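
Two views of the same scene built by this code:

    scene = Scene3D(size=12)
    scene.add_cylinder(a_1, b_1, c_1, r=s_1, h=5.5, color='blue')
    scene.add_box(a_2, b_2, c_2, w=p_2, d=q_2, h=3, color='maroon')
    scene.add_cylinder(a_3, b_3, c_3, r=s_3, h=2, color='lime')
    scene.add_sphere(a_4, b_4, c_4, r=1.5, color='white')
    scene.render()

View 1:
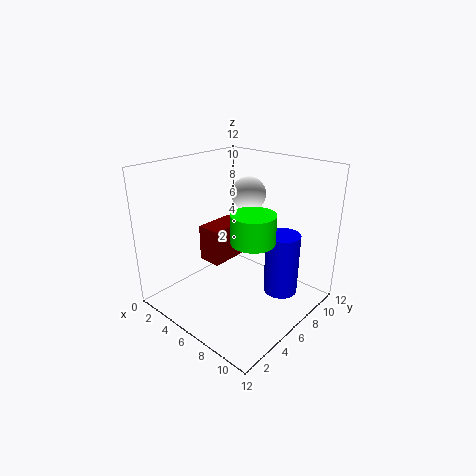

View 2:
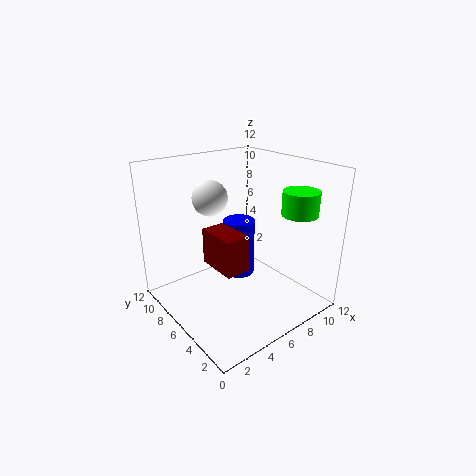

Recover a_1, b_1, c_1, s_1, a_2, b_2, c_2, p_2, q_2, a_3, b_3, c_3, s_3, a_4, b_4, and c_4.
a_1 = 8.5, b_1 = 9, c_1 = 0.5, s_1 = 1.5, a_2 = 3.5, b_2 = 4, c_2 = 4, p_2 = 2, q_2 = 3.5, a_3 = 10, b_3 = 3, c_3 = 8, s_3 = 1.5, a_4 = 5, b_4 = 8.5, c_4 = 9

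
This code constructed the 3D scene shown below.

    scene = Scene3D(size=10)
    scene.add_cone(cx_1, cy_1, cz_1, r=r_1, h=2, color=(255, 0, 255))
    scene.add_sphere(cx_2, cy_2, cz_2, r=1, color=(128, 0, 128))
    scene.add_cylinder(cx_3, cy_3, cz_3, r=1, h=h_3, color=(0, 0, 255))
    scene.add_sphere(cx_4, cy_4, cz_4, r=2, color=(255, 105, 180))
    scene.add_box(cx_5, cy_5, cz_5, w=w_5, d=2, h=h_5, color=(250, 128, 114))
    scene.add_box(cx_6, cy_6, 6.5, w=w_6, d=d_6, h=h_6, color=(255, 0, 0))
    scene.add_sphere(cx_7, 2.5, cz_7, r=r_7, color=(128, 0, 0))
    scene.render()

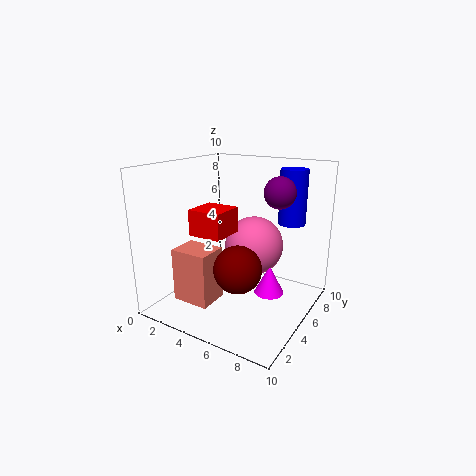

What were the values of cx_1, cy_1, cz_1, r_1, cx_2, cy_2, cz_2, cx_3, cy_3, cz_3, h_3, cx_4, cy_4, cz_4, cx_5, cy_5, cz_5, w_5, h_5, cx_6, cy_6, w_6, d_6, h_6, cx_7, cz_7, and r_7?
cx_1 = 7.5, cy_1 = 5, cz_1 = 1.5, r_1 = 1, cx_2 = 8, cy_2 = 5, cz_2 = 8.5, cx_3 = 7.5, cy_3 = 8.5, cz_3 = 5.5, h_3 = 4, cx_4 = 6, cy_4 = 5.5, cz_4 = 4.5, cx_5 = 2.5, cy_5 = 1, cz_5 = 1.5, w_5 = 2.5, h_5 = 3.5, cx_6 = 4.5, cy_6 = 0.5, w_6 = 2, d_6 = 2, h_6 = 1.5, cx_7 = 6.5, cz_7 = 4, r_7 = 1.5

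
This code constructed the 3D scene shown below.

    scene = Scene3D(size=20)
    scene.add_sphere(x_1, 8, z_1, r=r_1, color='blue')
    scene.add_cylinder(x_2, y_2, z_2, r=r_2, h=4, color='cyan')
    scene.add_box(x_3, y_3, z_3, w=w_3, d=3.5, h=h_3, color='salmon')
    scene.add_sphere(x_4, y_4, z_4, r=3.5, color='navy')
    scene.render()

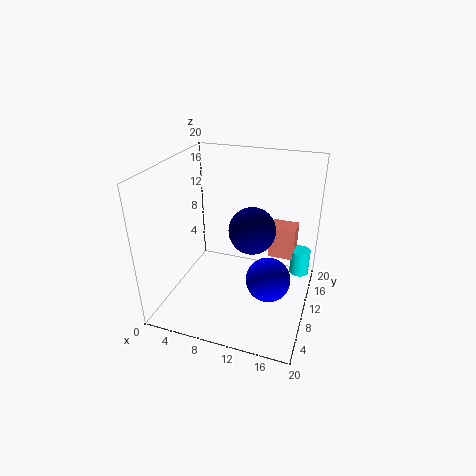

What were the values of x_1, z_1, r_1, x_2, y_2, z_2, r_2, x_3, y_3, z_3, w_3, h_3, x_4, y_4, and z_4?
x_1 = 15
z_1 = 5.5
r_1 = 3
x_2 = 18
y_2 = 17
z_2 = 1.5
r_2 = 1.5
x_3 = 13
y_3 = 16
z_3 = 4
w_3 = 4
h_3 = 5
x_4 = 11
y_4 = 13.5
z_4 = 9.5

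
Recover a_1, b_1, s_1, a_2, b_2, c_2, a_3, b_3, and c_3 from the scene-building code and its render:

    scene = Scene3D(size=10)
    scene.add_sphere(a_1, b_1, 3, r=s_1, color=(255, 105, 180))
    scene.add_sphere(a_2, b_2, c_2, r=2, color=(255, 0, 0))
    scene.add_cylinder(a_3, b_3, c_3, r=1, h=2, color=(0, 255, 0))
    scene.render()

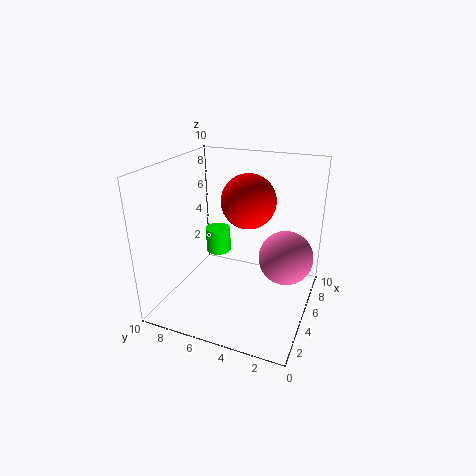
a_1 = 7, b_1 = 2, s_1 = 2, a_2 = 7, b_2 = 5, c_2 = 7, a_3 = 8, b_3 = 8, c_3 = 2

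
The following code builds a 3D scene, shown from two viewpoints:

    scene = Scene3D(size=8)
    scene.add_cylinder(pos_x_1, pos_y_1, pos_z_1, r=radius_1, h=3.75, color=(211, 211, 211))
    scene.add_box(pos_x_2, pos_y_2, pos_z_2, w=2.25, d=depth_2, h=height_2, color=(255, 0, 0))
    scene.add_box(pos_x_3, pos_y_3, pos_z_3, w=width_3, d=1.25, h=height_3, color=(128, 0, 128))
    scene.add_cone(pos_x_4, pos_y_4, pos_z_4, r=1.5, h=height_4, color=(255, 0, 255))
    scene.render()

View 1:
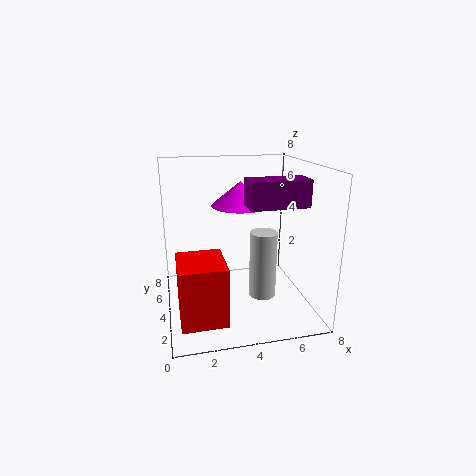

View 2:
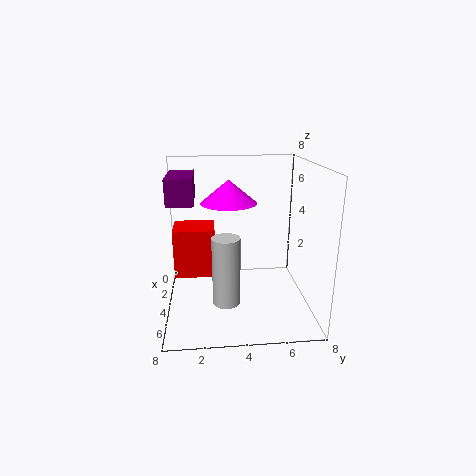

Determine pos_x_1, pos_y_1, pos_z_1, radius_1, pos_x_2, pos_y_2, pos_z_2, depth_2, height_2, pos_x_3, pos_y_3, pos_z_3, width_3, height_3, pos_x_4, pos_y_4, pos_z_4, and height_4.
pos_x_1 = 5.25
pos_y_1 = 3.25
pos_z_1 = 0.75
radius_1 = 0.75
pos_x_2 = 0.5
pos_y_2 = 0.25
pos_z_2 = 1
depth_2 = 2.5
height_2 = 3
pos_x_3 = 3.75
pos_y_3 = 0.5
pos_z_3 = 6.5
width_3 = 2.75
height_3 = 1.25
pos_x_4 = 4
pos_y_4 = 3.5
pos_z_4 = 6
height_4 = 1.25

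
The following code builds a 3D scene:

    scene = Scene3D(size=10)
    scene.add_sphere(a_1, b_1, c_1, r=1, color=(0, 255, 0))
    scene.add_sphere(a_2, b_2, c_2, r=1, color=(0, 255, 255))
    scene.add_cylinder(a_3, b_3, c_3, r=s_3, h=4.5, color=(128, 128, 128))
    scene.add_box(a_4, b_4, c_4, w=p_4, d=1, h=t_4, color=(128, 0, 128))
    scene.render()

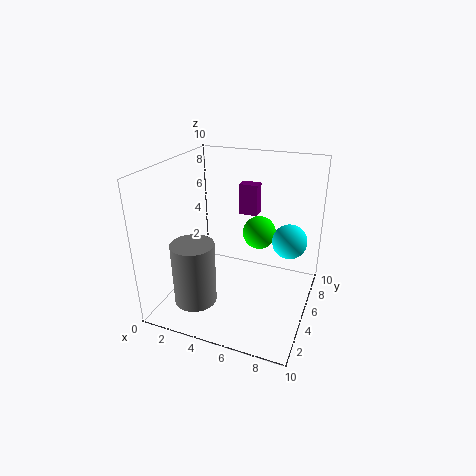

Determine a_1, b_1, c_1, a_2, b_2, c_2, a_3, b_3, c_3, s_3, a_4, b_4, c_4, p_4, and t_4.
a_1 = 7, b_1 = 3.5, c_1 = 6.5, a_2 = 9, b_2 = 3, c_2 = 6.5, a_3 = 2.5, b_3 = 3, c_3 = 0.5, s_3 = 1.5, a_4 = 3.5, b_4 = 9, c_4 = 5, p_4 = 1.5, t_4 = 2.5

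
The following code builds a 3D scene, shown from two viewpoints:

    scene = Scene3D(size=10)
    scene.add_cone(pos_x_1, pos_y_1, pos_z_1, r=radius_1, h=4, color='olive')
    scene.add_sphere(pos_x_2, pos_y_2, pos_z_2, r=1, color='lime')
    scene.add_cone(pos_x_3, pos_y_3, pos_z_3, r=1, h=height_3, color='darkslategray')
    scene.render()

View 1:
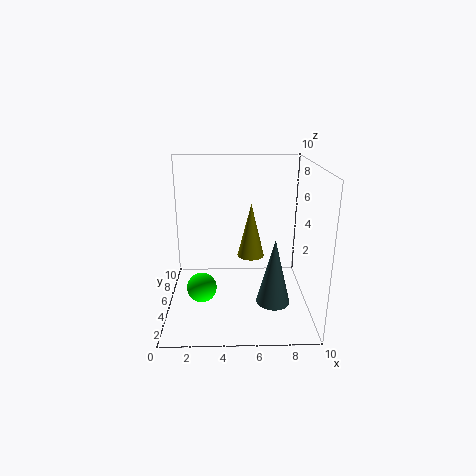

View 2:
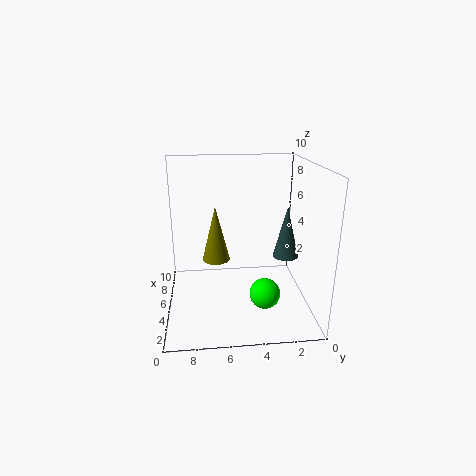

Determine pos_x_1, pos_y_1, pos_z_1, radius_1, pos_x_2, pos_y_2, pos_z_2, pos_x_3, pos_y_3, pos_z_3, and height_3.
pos_x_1 = 6, pos_y_1 = 6.5, pos_z_1 = 3, radius_1 = 1, pos_x_2 = 2.5, pos_y_2 = 3.5, pos_z_2 = 2, pos_x_3 = 7, pos_y_3 = 1, pos_z_3 = 2.5, height_3 = 4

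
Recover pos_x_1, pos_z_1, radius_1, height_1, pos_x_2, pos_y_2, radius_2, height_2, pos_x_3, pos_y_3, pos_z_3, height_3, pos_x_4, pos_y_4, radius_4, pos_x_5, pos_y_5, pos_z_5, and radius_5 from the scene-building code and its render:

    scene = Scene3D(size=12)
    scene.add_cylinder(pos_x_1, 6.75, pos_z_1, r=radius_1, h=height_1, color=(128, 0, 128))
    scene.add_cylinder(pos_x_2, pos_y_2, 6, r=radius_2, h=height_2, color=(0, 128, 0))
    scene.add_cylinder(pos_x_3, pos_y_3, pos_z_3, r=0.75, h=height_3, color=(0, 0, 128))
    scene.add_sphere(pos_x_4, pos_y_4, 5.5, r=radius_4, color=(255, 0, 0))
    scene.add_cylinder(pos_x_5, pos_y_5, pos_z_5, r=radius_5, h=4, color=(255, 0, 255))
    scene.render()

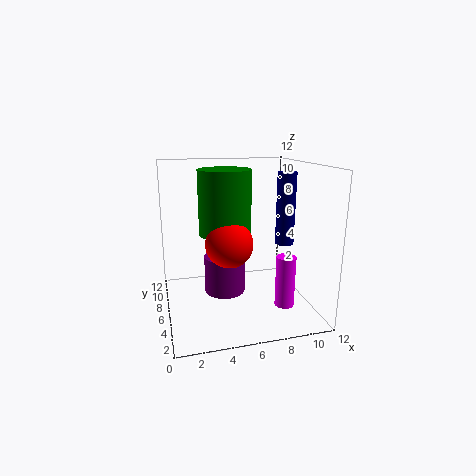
pos_x_1 = 5, pos_z_1 = 1, radius_1 = 1.75, height_1 = 3.25, pos_x_2 = 5.25, pos_y_2 = 7.5, radius_2 = 2.25, height_2 = 5.5, pos_x_3 = 9.5, pos_y_3 = 4.5, pos_z_3 = 5.75, height_3 = 5.75, pos_x_4 = 5.25, pos_y_4 = 6, radius_4 = 2, pos_x_5 = 8.75, pos_y_5 = 2.25, pos_z_5 = 1.5, radius_5 = 0.75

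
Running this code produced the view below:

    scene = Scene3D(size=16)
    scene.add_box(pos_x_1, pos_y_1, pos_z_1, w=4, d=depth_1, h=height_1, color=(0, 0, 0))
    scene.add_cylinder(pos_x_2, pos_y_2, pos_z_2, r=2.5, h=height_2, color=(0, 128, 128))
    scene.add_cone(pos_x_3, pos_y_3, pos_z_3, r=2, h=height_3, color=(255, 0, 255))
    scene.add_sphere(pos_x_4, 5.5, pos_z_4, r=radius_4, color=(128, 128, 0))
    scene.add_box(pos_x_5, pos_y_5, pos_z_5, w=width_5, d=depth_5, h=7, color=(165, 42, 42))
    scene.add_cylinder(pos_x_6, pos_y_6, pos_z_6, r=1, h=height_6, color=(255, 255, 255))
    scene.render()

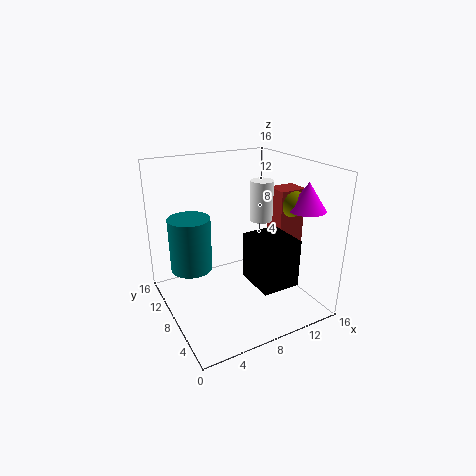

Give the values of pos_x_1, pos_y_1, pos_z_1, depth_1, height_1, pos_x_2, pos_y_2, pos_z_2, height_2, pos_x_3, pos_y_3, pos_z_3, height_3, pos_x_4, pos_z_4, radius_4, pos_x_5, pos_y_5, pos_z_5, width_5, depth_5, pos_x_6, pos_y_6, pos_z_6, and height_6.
pos_x_1 = 7.5, pos_y_1 = 1.5, pos_z_1 = 4.5, depth_1 = 4.5, height_1 = 5, pos_x_2 = 4, pos_y_2 = 12.5, pos_z_2 = 3, height_2 = 6.5, pos_x_3 = 14, pos_y_3 = 4, pos_z_3 = 11.5, height_3 = 3, pos_x_4 = 13, pos_z_4 = 12, radius_4 = 1.5, pos_x_5 = 11.5, pos_y_5 = 5, pos_z_5 = 6.5, width_5 = 3, depth_5 = 2.5, pos_x_6 = 7, pos_y_6 = 2, pos_z_6 = 12.5, height_6 = 3.5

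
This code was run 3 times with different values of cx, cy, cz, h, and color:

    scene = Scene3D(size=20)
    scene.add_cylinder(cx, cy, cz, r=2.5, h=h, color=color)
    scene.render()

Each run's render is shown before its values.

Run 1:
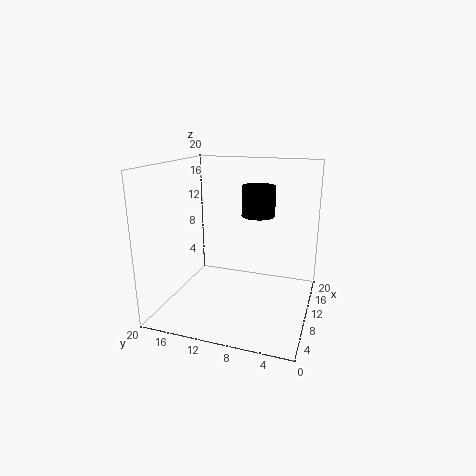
cx = 15
cy = 8.5
cz = 12
h = 4.5
color = 'black'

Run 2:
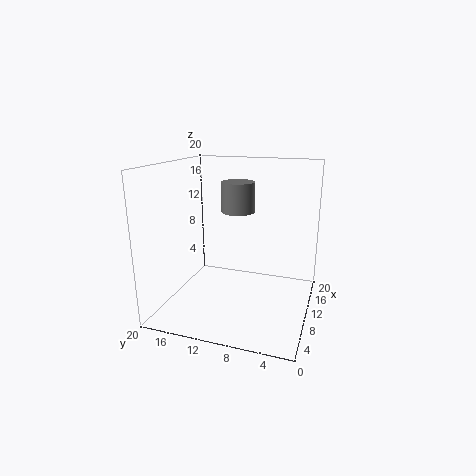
cx = 14.5
cy = 11.5
cz = 12.5
h = 4.5
color = 'gray'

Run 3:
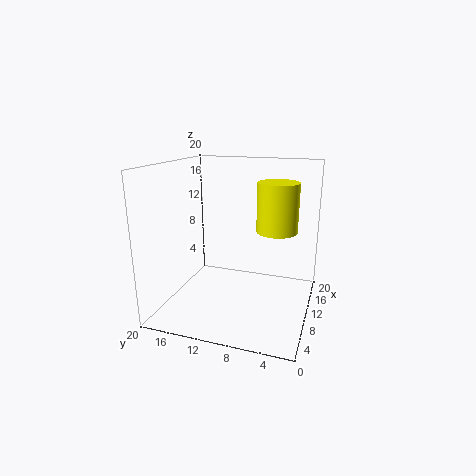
cx = 7
cy = 4
cz = 12.5
h = 6
color = 'yellow'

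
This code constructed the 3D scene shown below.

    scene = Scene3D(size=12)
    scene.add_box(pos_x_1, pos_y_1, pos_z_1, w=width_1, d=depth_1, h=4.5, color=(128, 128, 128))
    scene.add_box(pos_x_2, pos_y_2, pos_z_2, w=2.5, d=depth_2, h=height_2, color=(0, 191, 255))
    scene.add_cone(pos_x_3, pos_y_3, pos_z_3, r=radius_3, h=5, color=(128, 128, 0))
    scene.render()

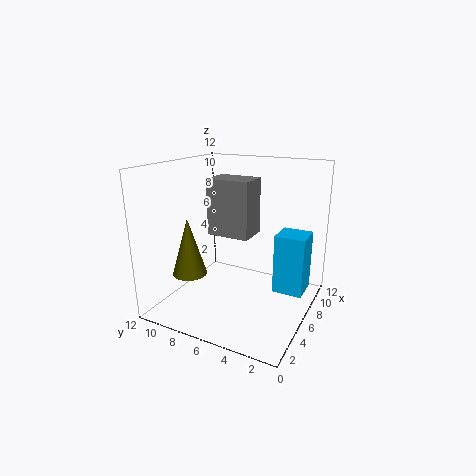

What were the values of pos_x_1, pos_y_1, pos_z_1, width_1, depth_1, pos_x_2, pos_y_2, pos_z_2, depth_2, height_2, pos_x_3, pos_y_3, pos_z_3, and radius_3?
pos_x_1 = 4.5
pos_y_1 = 4.5
pos_z_1 = 6.5
width_1 = 2.5
depth_1 = 3.5
pos_x_2 = 6.5
pos_y_2 = 0.5
pos_z_2 = 1.5
depth_2 = 2.5
height_2 = 5
pos_x_3 = 4.5
pos_y_3 = 10
pos_z_3 = 2.5
radius_3 = 1.5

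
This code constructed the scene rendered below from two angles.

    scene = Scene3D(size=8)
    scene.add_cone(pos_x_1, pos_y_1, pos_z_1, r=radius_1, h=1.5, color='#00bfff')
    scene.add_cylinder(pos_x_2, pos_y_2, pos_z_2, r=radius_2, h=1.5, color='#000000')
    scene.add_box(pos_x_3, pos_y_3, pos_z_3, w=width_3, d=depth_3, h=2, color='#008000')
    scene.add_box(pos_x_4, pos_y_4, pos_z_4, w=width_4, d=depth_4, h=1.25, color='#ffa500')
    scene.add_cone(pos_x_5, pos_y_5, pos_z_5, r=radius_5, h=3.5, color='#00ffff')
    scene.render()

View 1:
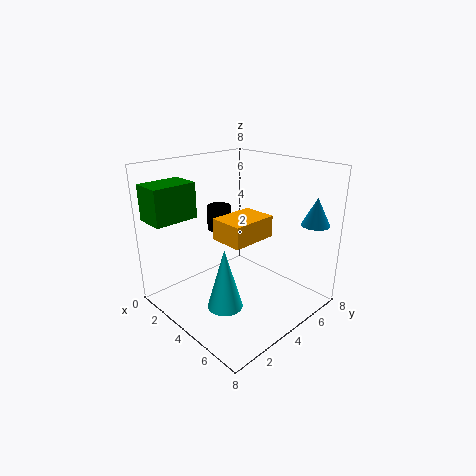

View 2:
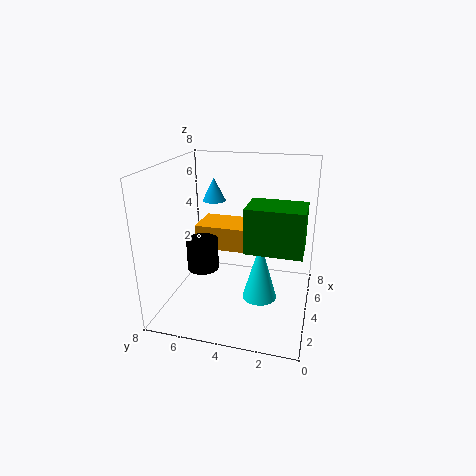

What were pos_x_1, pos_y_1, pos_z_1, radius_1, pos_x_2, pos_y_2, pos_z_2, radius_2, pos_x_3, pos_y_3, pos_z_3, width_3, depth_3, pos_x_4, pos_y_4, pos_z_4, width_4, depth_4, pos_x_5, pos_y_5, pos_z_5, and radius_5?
pos_x_1 = 7.25
pos_y_1 = 6.5
pos_z_1 = 5
radius_1 = 0.75
pos_x_2 = 1.25
pos_y_2 = 5
pos_z_2 = 3.5
radius_2 = 0.75
pos_x_3 = 0.25
pos_y_3 = 0.25
pos_z_3 = 5
width_3 = 1.75
depth_3 = 2.5
pos_x_4 = 2.75
pos_y_4 = 3.25
pos_z_4 = 3.75
width_4 = 2
depth_4 = 2.75
pos_x_5 = 4.25
pos_y_5 = 2.75
pos_z_5 = 0.25
radius_5 = 1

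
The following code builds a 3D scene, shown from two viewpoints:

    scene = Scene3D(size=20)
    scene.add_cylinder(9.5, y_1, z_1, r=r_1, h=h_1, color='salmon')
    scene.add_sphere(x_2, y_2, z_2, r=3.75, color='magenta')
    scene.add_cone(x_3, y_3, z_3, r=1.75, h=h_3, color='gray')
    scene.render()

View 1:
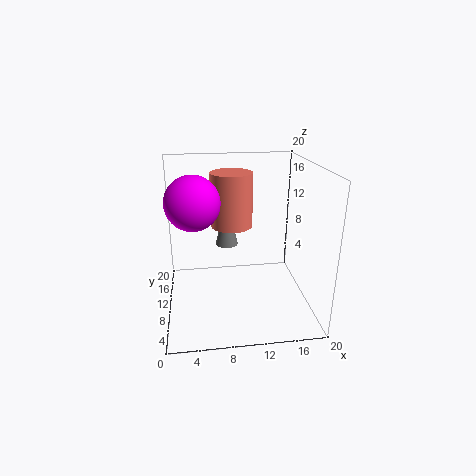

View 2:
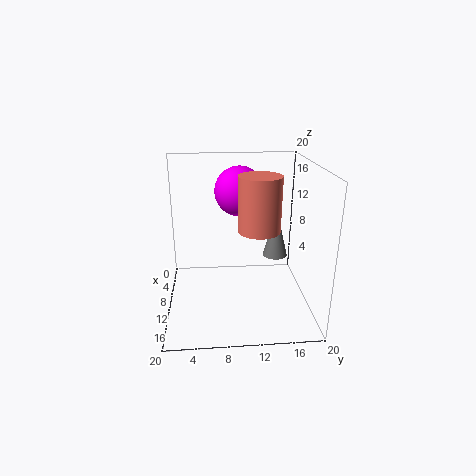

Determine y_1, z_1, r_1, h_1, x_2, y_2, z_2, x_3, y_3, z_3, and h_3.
y_1 = 13; z_1 = 10.75; r_1 = 3; h_1 = 7.75; x_2 = 4; y_2 = 10.75; z_2 = 15; x_3 = 9; y_3 = 15.5; z_3 = 6.75; h_3 = 7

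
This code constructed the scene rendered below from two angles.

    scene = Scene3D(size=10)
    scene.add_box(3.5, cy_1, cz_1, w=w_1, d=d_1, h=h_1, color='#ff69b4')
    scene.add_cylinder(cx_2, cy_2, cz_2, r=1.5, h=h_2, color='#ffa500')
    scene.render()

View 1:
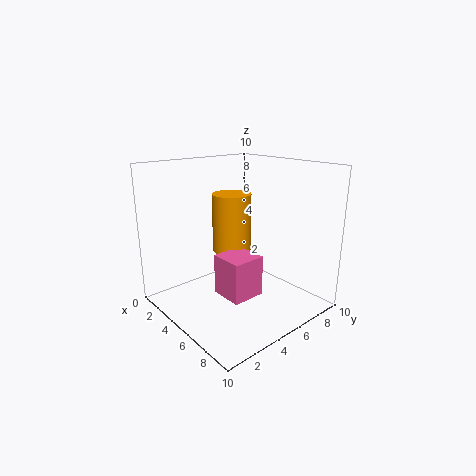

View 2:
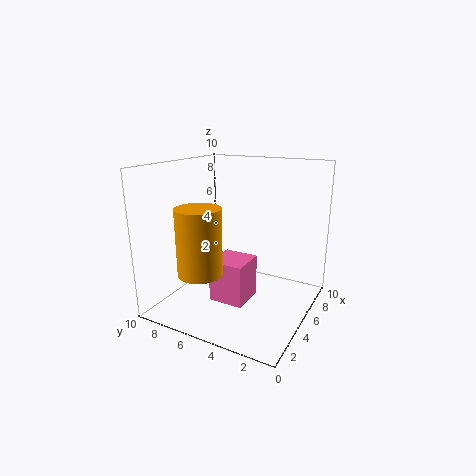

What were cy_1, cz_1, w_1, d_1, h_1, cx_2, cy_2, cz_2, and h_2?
cy_1 = 4
cz_1 = 0.5
w_1 = 2.5
d_1 = 2.5
h_1 = 3
cx_2 = 2.5
cy_2 = 6.5
cz_2 = 3
h_2 = 4.5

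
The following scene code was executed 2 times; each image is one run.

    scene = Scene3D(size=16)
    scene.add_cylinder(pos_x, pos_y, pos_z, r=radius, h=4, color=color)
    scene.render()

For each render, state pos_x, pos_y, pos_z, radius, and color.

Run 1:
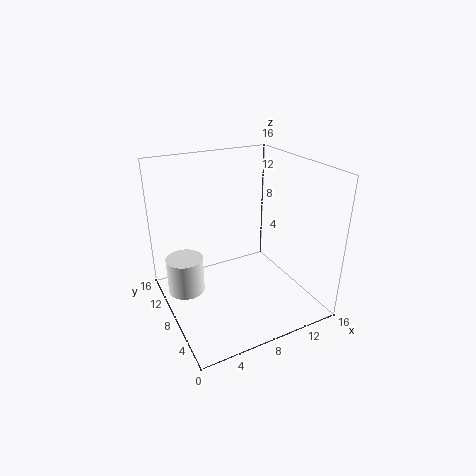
pos_x = 2; pos_y = 9; pos_z = 2.5; radius = 2; color = 'white'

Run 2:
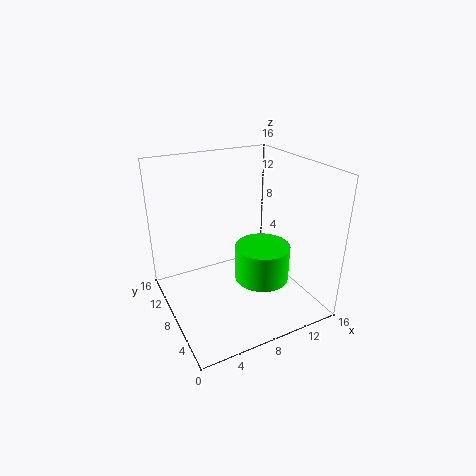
pos_x = 10; pos_y = 6; pos_z = 3.5; radius = 3; color = 'lime'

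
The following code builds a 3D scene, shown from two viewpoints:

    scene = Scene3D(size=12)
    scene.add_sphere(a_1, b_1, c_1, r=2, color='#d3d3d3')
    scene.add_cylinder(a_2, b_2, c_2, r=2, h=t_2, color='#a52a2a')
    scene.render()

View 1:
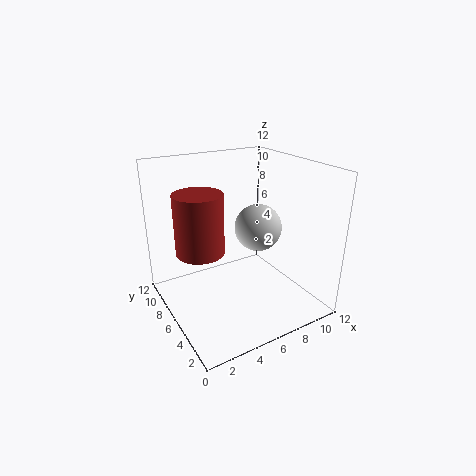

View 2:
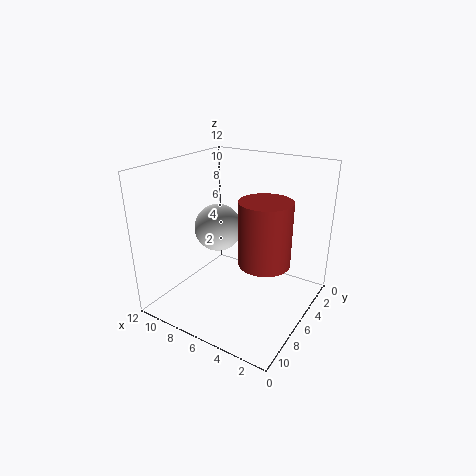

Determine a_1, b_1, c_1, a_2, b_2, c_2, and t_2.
a_1 = 8, b_1 = 6, c_1 = 6.5, a_2 = 3, b_2 = 7, c_2 = 5, t_2 = 5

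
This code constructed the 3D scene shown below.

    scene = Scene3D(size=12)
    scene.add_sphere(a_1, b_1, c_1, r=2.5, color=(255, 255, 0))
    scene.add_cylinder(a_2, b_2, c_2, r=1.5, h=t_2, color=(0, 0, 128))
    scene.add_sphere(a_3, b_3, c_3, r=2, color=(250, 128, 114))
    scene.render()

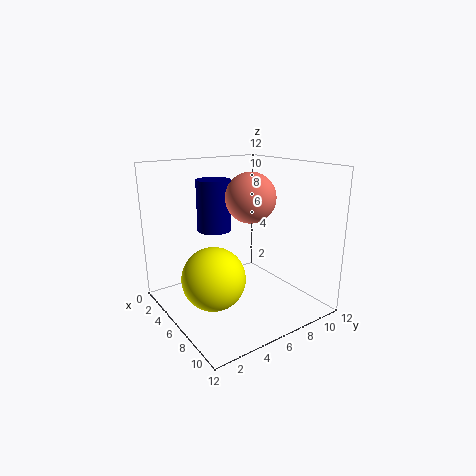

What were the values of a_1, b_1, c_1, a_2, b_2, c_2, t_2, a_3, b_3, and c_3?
a_1 = 7
b_1 = 3
c_1 = 3.5
a_2 = 3
b_2 = 5.5
c_2 = 6
t_2 = 4.5
a_3 = 7
b_3 = 6.5
c_3 = 9.5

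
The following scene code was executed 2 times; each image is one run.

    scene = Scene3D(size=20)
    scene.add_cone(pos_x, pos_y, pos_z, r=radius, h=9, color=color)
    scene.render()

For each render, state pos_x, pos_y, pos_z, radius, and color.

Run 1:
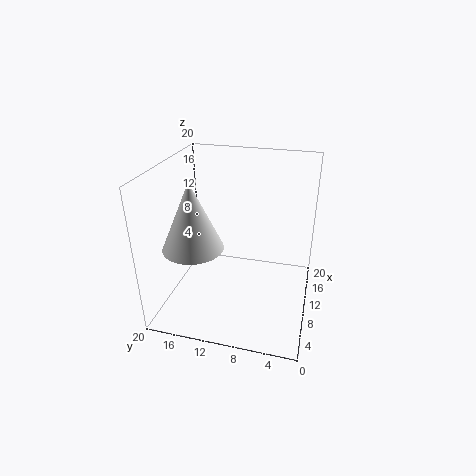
pos_x = 6
pos_y = 15
pos_z = 10
radius = 4
color = 'lightgray'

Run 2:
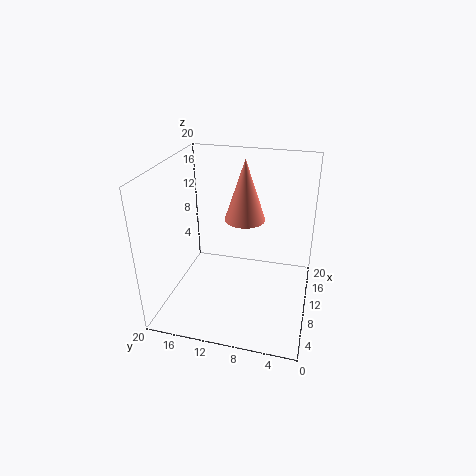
pos_x = 14
pos_y = 10
pos_z = 11
radius = 3
color = 'salmon'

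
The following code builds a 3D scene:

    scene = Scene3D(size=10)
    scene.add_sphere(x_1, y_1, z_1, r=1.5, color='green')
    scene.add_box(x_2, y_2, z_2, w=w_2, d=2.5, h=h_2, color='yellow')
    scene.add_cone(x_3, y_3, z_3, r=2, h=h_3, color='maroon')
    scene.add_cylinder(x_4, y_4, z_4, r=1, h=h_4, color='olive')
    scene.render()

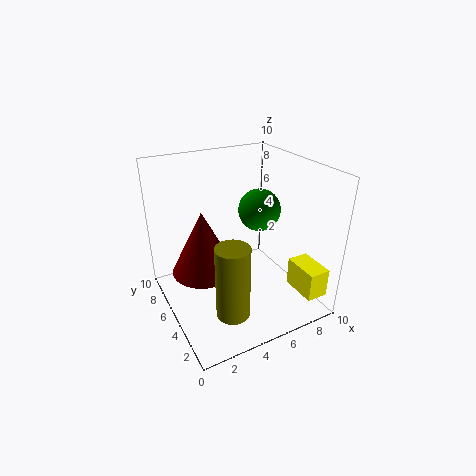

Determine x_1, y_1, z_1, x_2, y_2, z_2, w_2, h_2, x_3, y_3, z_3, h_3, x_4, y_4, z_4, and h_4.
x_1 = 7; y_1 = 5.5; z_1 = 6.5; x_2 = 8; y_2 = 0.5; z_2 = 1.5; w_2 = 1.5; h_2 = 2; x_3 = 2; y_3 = 4; z_3 = 4; h_3 = 4; x_4 = 2.5; y_4 = 1; z_4 = 2.5; h_4 = 4.5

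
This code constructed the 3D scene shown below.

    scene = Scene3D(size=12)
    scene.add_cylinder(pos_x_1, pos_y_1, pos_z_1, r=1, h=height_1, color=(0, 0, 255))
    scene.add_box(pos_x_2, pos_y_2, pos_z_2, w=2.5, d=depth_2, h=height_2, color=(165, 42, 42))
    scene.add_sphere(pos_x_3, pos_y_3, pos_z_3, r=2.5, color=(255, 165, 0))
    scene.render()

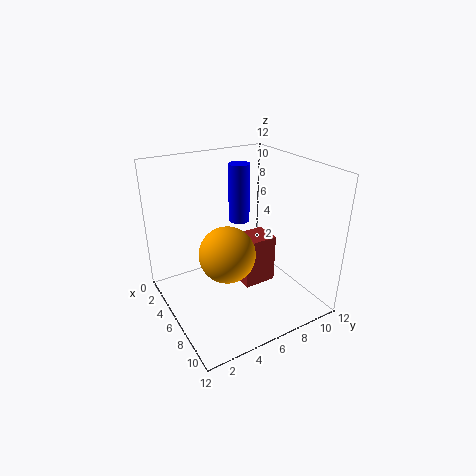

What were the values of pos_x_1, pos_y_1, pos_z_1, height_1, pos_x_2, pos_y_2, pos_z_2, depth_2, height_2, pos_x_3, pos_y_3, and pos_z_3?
pos_x_1 = 2, pos_y_1 = 8.5, pos_z_1 = 5.5, height_1 = 5.5, pos_x_2 = 3.5, pos_y_2 = 7, pos_z_2 = 0.5, depth_2 = 3, height_2 = 4.5, pos_x_3 = 5, pos_y_3 = 5.5, pos_z_3 = 4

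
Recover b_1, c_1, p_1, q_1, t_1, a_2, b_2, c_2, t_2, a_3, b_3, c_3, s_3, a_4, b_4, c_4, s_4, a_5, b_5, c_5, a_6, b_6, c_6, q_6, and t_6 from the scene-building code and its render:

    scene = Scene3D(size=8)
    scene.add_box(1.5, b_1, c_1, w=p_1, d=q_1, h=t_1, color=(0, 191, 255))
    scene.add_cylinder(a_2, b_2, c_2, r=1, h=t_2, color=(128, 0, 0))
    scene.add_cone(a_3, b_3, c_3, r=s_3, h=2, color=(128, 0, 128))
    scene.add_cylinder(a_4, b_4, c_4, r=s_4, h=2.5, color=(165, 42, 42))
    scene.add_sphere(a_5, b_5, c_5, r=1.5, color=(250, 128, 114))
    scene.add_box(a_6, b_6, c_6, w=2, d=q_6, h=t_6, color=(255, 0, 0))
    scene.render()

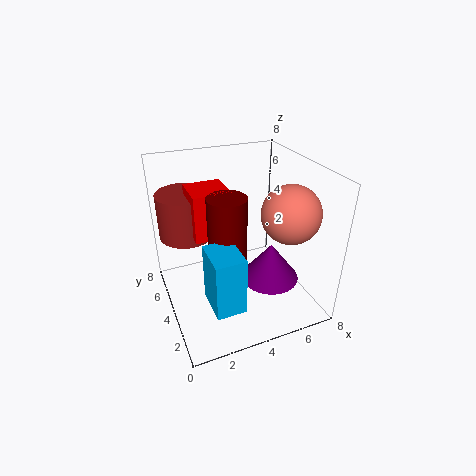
b_1 = 0.5; c_1 = 2; p_1 = 1.5; q_1 = 2; t_1 = 3; a_2 = 3; b_2 = 3; c_2 = 3.5; t_2 = 3.5; a_3 = 5; b_3 = 2; c_3 = 2.5; s_3 = 1.5; a_4 = 1.5; b_4 = 5.5; c_4 = 4; s_4 = 1.5; a_5 = 6; b_5 = 2; c_5 = 6; a_6 = 1.5; b_6 = 3.5; c_6 = 4.5; q_6 = 2; t_6 = 2.5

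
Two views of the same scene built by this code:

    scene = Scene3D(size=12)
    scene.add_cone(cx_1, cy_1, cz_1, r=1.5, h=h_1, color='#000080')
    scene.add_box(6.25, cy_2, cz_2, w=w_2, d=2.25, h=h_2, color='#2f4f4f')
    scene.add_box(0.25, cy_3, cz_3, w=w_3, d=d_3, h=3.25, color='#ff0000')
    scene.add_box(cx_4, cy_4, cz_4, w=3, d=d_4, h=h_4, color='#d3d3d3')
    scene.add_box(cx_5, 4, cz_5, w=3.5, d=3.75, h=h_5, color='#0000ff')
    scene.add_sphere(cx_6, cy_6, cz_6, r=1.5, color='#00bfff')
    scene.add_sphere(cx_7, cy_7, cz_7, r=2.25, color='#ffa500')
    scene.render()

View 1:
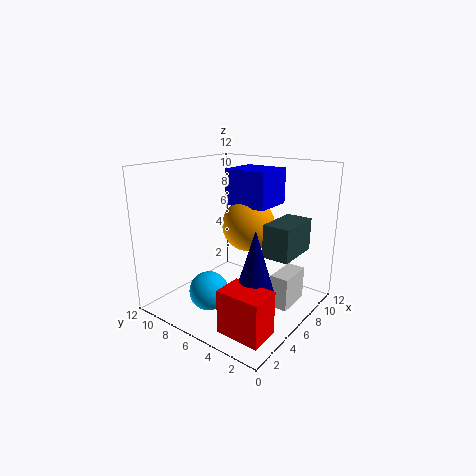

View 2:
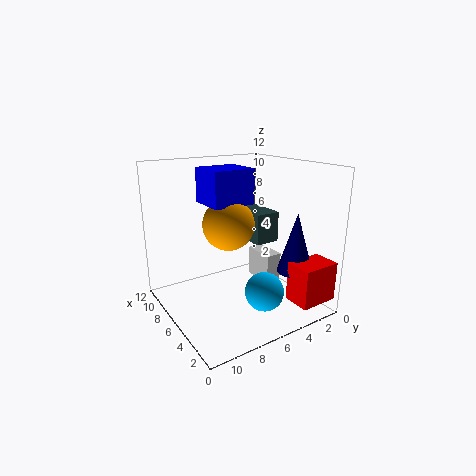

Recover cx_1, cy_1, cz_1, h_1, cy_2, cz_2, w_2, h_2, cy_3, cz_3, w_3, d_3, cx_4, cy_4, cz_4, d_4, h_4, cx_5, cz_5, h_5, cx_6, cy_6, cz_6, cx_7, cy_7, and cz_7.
cx_1 = 3
cy_1 = 2.25
cz_1 = 3.25
h_1 = 5
cy_2 = 1.5
cz_2 = 4.75
w_2 = 4
h_2 = 2.75
cy_3 = 0.25
cz_3 = 1.25
w_3 = 2.25
d_3 = 3.25
cx_4 = 6
cy_4 = 1.25
cz_4 = 0.75
d_4 = 1.5
h_4 = 2.75
cx_5 = 6.5
cz_5 = 8.5
h_5 = 3
cx_6 = 2.25
cy_6 = 6
cz_6 = 2.75
cx_7 = 7.5
cy_7 = 6
cz_7 = 6.75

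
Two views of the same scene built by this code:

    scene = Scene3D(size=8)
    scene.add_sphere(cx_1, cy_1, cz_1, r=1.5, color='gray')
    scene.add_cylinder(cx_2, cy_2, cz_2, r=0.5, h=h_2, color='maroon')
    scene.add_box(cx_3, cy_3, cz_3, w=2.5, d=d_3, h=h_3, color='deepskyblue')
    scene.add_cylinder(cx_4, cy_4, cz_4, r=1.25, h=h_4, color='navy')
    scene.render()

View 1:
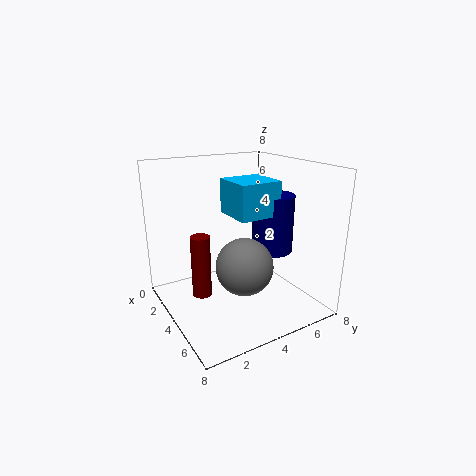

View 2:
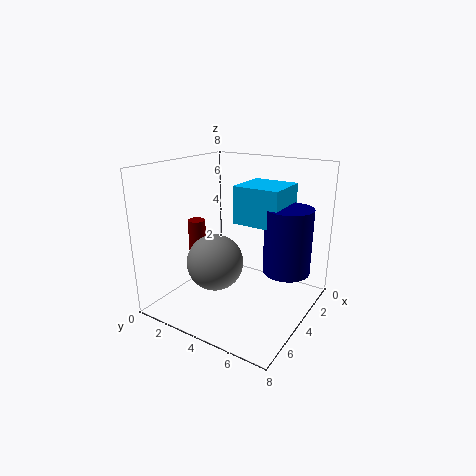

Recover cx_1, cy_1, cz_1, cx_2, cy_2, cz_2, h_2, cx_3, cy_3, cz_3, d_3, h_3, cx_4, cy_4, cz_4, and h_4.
cx_1 = 5.5
cy_1 = 3.5
cz_1 = 3
cx_2 = 4.5
cy_2 = 1.5
cz_2 = 1.5
h_2 = 3.25
cx_3 = 2
cy_3 = 4
cz_3 = 5
d_3 = 2.5
h_3 = 2
cx_4 = 3.5
cy_4 = 6.75
cz_4 = 2.5
h_4 = 3.5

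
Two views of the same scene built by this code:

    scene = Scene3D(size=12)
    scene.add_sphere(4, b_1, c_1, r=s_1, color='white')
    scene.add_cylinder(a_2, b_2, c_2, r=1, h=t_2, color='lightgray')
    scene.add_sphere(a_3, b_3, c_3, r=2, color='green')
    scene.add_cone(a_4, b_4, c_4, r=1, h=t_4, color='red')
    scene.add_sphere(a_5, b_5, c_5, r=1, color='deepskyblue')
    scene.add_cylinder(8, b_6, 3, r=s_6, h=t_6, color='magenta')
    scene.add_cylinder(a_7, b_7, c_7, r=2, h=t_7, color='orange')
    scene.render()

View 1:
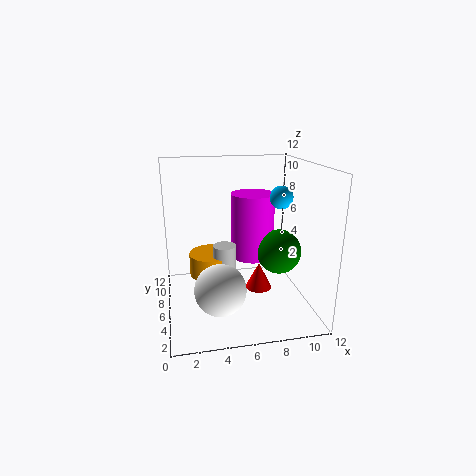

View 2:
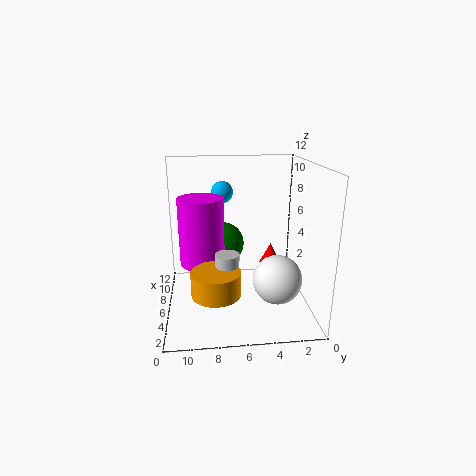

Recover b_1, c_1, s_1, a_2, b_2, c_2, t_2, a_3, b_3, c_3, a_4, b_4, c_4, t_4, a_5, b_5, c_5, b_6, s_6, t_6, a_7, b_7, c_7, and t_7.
b_1 = 3; c_1 = 3; s_1 = 2; a_2 = 5; b_2 = 7; c_2 = 1; t_2 = 4; a_3 = 10; b_3 = 7; c_3 = 4; a_4 = 7; b_4 = 3; c_4 = 3; t_4 = 2; a_5 = 10; b_5 = 7; c_5 = 9; b_6 = 9; s_6 = 2; t_6 = 6; a_7 = 4; b_7 = 8; c_7 = 2; t_7 = 2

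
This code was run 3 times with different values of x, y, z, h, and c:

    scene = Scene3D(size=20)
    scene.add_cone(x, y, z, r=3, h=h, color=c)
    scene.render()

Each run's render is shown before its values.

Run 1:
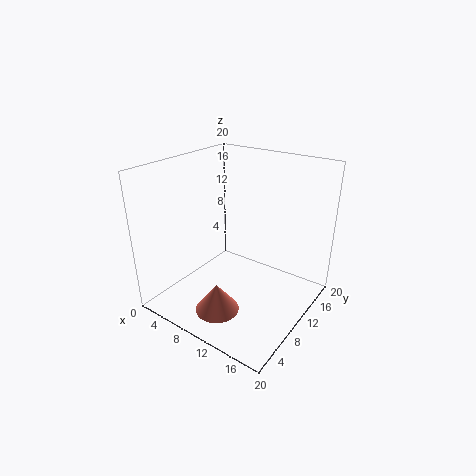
x = 10; y = 5; z = 1; h = 4; c = 'salmon'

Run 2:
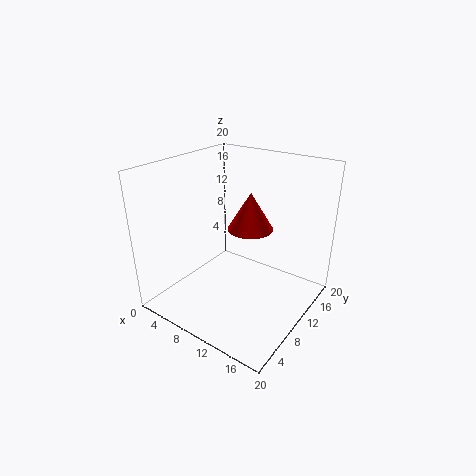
x = 12; y = 10; z = 12; h = 5; c = 'red'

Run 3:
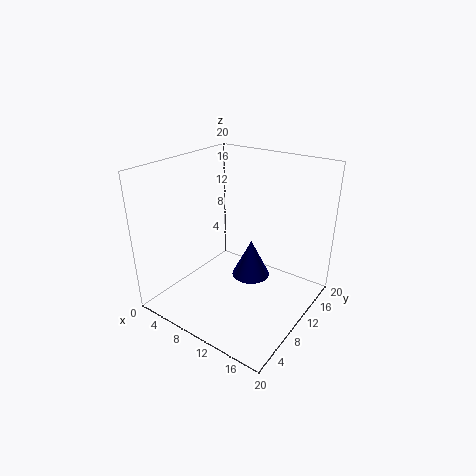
x = 9; y = 15; z = 1; h = 6; c = 'navy'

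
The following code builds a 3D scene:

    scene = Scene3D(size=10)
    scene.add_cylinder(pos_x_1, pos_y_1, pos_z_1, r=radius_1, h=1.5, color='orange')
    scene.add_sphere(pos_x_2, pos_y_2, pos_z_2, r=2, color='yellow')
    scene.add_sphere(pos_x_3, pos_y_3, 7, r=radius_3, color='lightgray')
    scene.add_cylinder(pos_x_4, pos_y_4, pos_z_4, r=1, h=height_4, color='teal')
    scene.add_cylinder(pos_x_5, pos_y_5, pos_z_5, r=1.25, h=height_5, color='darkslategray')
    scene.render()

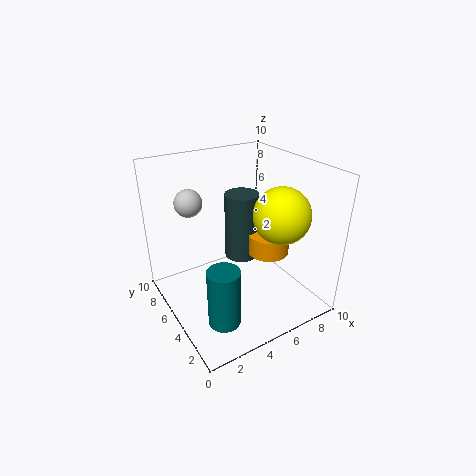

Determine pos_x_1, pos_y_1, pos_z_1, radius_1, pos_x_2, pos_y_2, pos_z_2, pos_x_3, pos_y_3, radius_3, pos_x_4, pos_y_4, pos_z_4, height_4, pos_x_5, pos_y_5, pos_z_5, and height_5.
pos_x_1 = 7.5; pos_y_1 = 4.75; pos_z_1 = 3.25; radius_1 = 1.5; pos_x_2 = 7.75; pos_y_2 = 3.75; pos_z_2 = 6.5; pos_x_3 = 2.75; pos_y_3 = 8; radius_3 = 1; pos_x_4 = 2; pos_y_4 = 1.75; pos_z_4 = 1.5; height_4 = 3.75; pos_x_5 = 6.25; pos_y_5 = 6.5; pos_z_5 = 2.5; height_5 = 5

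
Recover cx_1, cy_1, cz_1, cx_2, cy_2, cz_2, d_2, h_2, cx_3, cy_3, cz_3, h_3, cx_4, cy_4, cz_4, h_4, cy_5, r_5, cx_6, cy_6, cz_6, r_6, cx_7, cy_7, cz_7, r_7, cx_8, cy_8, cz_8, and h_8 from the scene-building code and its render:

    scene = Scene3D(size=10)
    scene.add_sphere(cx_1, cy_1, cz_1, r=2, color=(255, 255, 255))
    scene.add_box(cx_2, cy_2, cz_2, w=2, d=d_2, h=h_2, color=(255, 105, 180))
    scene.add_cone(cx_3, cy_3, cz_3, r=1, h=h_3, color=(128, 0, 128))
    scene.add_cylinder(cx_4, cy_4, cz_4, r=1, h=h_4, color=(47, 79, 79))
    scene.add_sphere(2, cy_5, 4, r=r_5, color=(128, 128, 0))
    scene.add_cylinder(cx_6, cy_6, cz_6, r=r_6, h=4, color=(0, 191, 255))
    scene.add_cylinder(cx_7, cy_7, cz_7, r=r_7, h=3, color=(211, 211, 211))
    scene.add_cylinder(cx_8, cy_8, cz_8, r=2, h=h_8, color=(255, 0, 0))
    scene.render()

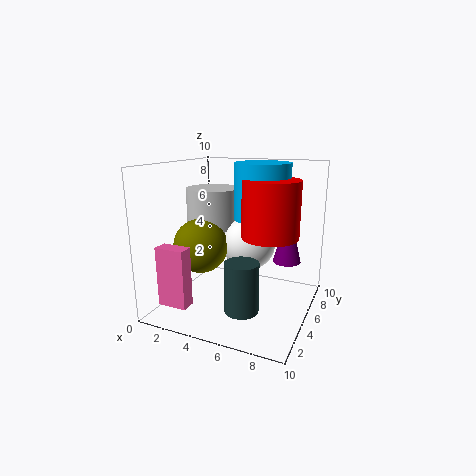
cx_1 = 5; cy_1 = 7; cz_1 = 4; cx_2 = 1; cy_2 = 1; cz_2 = 1; d_2 = 1; h_2 = 4; cx_3 = 8; cy_3 = 7; cz_3 = 3; h_3 = 4; cx_4 = 7; cy_4 = 1; cz_4 = 2; h_4 = 3; cy_5 = 5; r_5 = 2; cx_6 = 6; cy_6 = 7; cz_6 = 6; r_6 = 2; cx_7 = 2; cy_7 = 7; cz_7 = 5; r_7 = 2; cx_8 = 7; cy_8 = 6; cz_8 = 5; h_8 = 4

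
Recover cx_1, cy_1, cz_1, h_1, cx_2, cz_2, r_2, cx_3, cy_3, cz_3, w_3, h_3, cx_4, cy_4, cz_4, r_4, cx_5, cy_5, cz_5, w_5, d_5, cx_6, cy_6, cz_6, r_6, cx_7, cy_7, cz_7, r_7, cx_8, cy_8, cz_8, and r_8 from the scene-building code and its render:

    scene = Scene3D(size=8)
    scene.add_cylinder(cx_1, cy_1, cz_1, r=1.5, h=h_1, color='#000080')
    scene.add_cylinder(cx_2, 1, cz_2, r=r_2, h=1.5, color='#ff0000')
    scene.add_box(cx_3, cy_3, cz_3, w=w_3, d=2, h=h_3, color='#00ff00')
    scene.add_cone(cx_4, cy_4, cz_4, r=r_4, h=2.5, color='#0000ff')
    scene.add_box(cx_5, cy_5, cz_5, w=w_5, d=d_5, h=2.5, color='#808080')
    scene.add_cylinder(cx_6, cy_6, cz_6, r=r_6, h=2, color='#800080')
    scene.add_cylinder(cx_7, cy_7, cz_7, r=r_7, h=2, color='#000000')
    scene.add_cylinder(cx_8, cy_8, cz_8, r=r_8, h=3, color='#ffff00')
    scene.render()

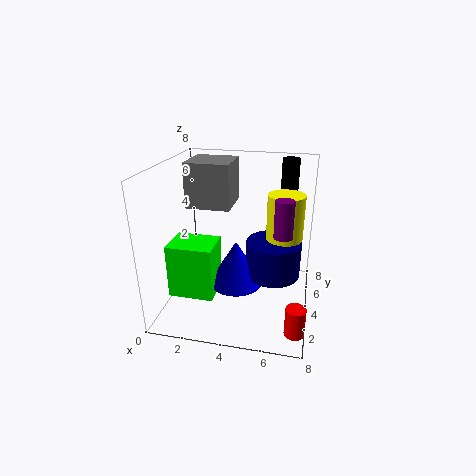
cx_1 = 6, cy_1 = 4, cz_1 = 2, h_1 = 2, cx_2 = 7.5, cz_2 = 0.5, r_2 = 0.5, cx_3 = 0.5, cy_3 = 2, cz_3 = 1, w_3 = 2.5, h_3 = 3, cx_4 = 4, cy_4 = 3.5, cz_4 = 1.5, r_4 = 1.5, cx_5 = 1, cy_5 = 4, cz_5 = 5.5, w_5 = 2.5, d_5 = 2.5, cx_6 = 6.5, cy_6 = 3.5, cz_6 = 4.5, r_6 = 0.5, cx_7 = 6.5, cy_7 = 6.5, cz_7 = 6, r_7 = 0.5, cx_8 = 6.5, cy_8 = 4.5, cz_8 = 3.5, r_8 = 1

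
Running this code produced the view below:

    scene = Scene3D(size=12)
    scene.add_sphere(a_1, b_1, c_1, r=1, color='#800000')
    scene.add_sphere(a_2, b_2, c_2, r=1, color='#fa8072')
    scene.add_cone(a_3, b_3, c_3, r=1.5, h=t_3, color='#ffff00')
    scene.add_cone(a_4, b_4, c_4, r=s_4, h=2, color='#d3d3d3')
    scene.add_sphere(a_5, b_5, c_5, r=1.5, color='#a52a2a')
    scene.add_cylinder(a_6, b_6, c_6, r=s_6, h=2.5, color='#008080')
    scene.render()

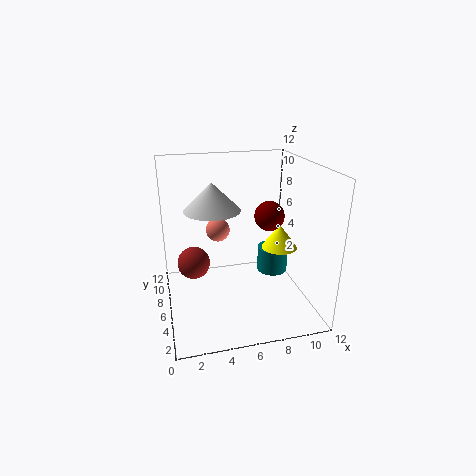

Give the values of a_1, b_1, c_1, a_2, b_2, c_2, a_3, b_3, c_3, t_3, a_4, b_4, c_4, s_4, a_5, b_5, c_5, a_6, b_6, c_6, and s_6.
a_1 = 7, b_1 = 1.5, c_1 = 9.5, a_2 = 4.5, b_2 = 7, c_2 = 6.5, a_3 = 9.5, b_3 = 5.5, c_3 = 5, t_3 = 2, a_4 = 3.5, b_4 = 3.5, c_4 = 9.5, s_4 = 2, a_5 = 2.5, b_5 = 9, c_5 = 2.5, a_6 = 10.5, b_6 = 9.5, c_6 = 0.5, s_6 = 1.5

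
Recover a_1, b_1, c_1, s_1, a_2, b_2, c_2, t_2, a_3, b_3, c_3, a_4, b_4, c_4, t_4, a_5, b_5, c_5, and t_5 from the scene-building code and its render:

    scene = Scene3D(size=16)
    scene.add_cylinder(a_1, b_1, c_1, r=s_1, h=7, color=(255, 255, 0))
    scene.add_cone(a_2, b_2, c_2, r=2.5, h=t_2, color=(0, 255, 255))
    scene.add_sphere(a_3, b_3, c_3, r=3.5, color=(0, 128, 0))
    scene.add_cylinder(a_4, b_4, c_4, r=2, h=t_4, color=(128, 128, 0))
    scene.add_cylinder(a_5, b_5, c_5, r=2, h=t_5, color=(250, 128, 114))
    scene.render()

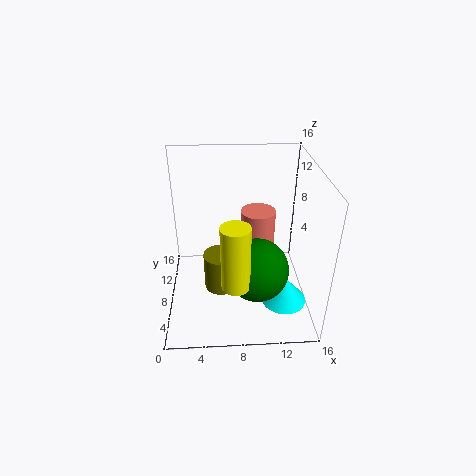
a_1 = 7.5, b_1 = 3.5, c_1 = 5, s_1 = 1.5, a_2 = 13, b_2 = 5, c_2 = 1.5, t_2 = 3, a_3 = 10, b_3 = 6, c_3 = 5, a_4 = 6, b_4 = 8.5, c_4 = 1, t_4 = 4.5, a_5 = 10.5, b_5 = 10.5, c_5 = 5, t_5 = 5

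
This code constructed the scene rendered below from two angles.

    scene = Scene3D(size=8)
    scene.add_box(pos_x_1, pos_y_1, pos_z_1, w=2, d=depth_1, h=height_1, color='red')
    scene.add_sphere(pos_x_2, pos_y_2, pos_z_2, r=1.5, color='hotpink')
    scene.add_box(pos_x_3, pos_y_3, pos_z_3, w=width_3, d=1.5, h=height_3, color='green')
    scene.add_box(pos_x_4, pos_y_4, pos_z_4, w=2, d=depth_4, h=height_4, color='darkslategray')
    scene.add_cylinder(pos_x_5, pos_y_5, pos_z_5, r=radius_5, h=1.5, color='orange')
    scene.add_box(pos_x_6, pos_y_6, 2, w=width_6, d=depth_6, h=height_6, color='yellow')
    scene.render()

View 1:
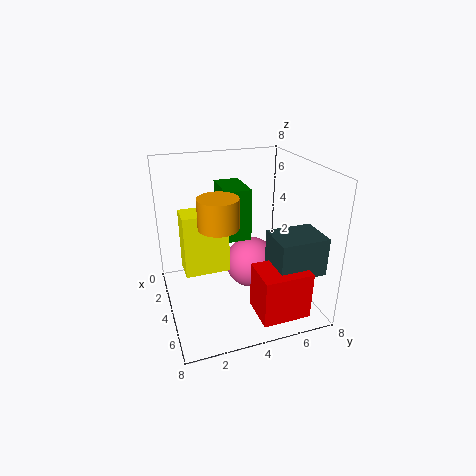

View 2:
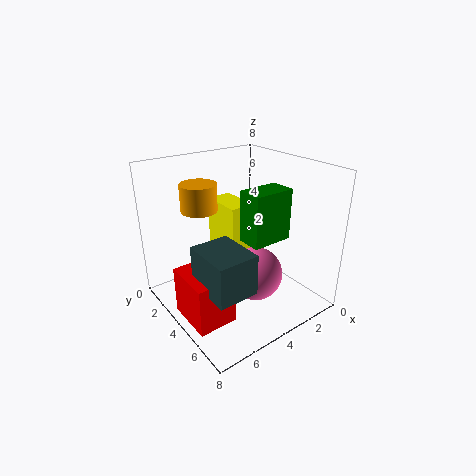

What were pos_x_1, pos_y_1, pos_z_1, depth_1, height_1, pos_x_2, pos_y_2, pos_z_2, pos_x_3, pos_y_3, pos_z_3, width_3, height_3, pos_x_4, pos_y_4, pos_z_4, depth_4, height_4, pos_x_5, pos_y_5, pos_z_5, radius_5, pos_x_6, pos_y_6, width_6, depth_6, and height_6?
pos_x_1 = 6, pos_y_1 = 4, pos_z_1 = 1, depth_1 = 2.5, height_1 = 2.5, pos_x_2 = 3.5, pos_y_2 = 5, pos_z_2 = 2, pos_x_3 = 1, pos_y_3 = 3.5, pos_z_3 = 3.5, width_3 = 2.5, height_3 = 3, pos_x_4 = 5.5, pos_y_4 = 5, pos_z_4 = 3, depth_4 = 2.5, height_4 = 2, pos_x_5 = 5.5, pos_y_5 = 2.5, pos_z_5 = 5.5, radius_5 = 1, pos_x_6 = 2.5, pos_y_6 = 1, width_6 = 1.5, depth_6 = 2.5, height_6 = 3.5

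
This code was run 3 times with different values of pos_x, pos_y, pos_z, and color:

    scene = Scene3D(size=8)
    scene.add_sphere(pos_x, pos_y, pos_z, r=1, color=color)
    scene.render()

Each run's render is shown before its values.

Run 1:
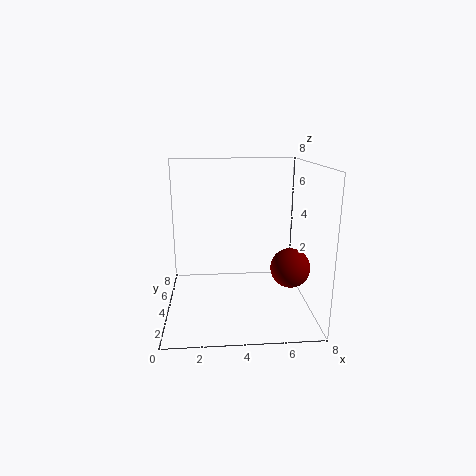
pos_x = 6.5
pos_y = 2
pos_z = 3
color = 'maroon'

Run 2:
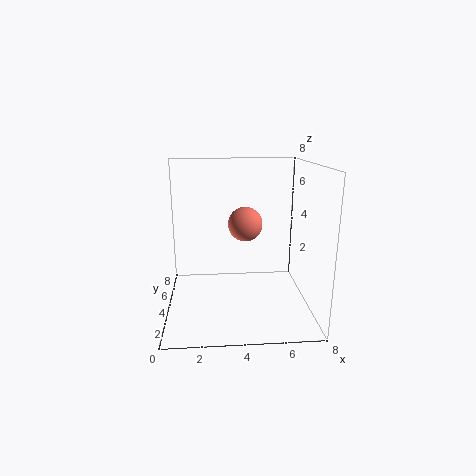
pos_x = 4.5
pos_y = 5
pos_z = 4.5
color = 'salmon'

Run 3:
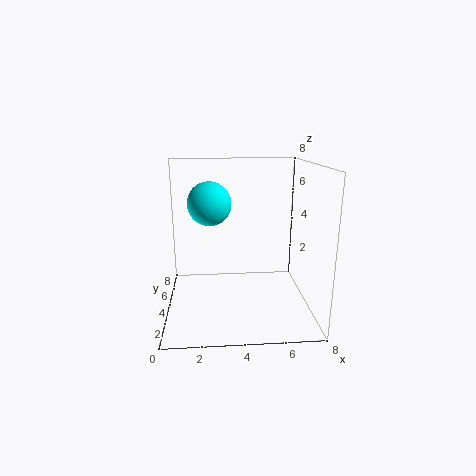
pos_x = 2.5
pos_y = 1.5
pos_z = 6.5
color = 'cyan'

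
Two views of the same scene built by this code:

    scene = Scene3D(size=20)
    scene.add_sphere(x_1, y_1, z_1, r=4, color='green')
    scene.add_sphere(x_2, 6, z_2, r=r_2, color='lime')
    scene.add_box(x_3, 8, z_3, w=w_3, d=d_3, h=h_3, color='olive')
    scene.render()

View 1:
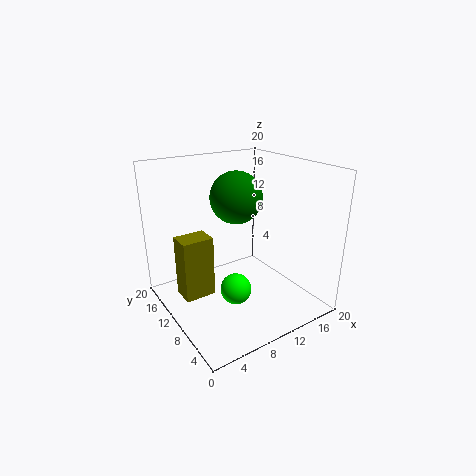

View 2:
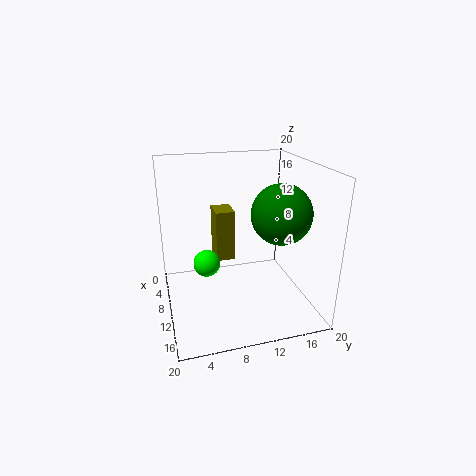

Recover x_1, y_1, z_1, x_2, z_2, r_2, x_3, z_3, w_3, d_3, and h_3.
x_1 = 13, y_1 = 15, z_1 = 14, x_2 = 7, z_2 = 5, r_2 = 2, x_3 = 1, z_3 = 4, w_3 = 4, d_3 = 3, h_3 = 8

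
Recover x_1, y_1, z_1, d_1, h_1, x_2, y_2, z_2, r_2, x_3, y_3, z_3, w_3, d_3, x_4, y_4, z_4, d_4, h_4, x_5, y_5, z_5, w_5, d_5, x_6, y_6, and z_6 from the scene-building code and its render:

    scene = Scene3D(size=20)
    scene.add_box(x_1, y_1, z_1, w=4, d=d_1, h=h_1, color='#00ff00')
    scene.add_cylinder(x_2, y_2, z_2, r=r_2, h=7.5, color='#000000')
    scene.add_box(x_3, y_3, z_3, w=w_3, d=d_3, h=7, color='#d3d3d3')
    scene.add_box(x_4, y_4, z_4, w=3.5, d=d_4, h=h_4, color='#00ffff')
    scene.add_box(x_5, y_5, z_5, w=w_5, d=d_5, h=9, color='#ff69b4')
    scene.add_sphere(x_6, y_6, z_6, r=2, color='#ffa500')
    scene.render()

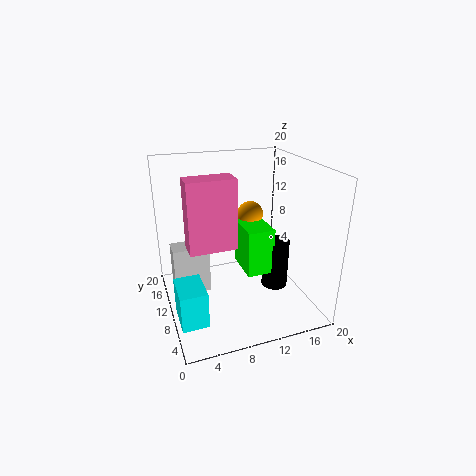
x_1 = 11.5, y_1 = 9.5, z_1 = 3.5, d_1 = 6, h_1 = 7, x_2 = 16.5, y_2 = 11, z_2 = 0.5, r_2 = 2, x_3 = 1, y_3 = 10.5, z_3 = 2, w_3 = 5, d_3 = 3, x_4 = 0.5, y_4 = 4, z_4 = 1, d_4 = 5, h_4 = 5, x_5 = 2.5, y_5 = 6, z_5 = 10.5, w_5 = 6, d_5 = 3, x_6 = 14, y_6 = 15.5, z_6 = 11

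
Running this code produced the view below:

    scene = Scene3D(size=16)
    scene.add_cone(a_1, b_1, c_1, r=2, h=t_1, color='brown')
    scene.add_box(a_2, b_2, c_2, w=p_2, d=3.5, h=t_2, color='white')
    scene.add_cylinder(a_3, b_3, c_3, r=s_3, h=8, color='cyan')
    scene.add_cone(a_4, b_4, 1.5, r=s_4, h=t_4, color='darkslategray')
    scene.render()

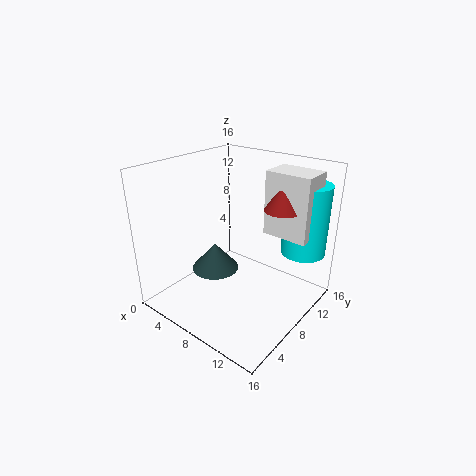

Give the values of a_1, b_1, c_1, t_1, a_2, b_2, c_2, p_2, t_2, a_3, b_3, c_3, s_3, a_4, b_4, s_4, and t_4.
a_1 = 12; b_1 = 10.5; c_1 = 11.5; t_1 = 3; a_2 = 10; b_2 = 10; c_2 = 8.5; p_2 = 5; t_2 = 7; a_3 = 13.5; b_3 = 13; c_3 = 6; s_3 = 2.5; a_4 = 3; b_4 = 9.5; s_4 = 3; t_4 = 3.5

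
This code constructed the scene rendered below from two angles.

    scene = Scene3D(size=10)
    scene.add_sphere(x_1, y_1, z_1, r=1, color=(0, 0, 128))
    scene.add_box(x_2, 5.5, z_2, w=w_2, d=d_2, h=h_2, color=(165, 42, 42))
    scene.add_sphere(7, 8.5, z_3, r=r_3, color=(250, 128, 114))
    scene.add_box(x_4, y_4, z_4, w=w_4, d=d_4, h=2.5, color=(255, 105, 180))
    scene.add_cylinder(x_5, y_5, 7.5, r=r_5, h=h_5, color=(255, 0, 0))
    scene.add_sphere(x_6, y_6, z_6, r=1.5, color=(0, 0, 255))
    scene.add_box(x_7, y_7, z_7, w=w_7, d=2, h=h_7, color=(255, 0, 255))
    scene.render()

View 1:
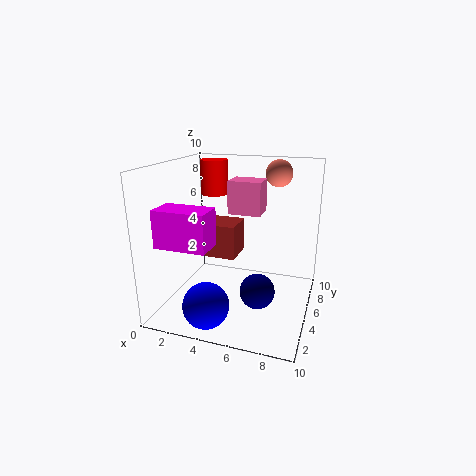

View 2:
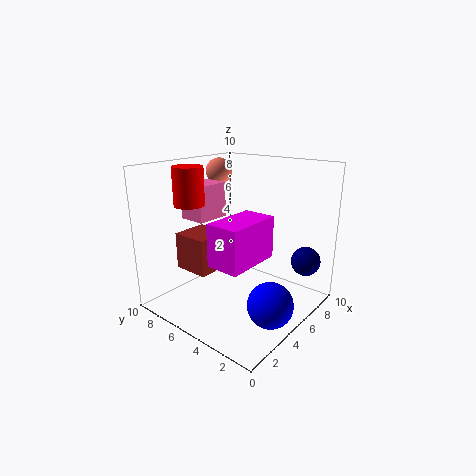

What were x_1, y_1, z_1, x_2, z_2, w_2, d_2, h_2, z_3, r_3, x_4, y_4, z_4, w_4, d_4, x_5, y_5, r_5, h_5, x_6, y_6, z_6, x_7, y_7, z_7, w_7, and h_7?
x_1 = 7.5; y_1 = 1; z_1 = 3.5; x_2 = 2; z_2 = 3; w_2 = 2.5; d_2 = 2.5; h_2 = 2.5; z_3 = 9; r_3 = 1; x_4 = 3.5; y_4 = 7; z_4 = 6; w_4 = 2.5; d_4 = 2; x_5 = 2.5; y_5 = 7; r_5 = 1; h_5 = 2.5; x_6 = 4; y_6 = 1.5; z_6 = 1.5; x_7 = 0.5; y_7 = 1.5; z_7 = 5; w_7 = 3.5; h_7 = 2.5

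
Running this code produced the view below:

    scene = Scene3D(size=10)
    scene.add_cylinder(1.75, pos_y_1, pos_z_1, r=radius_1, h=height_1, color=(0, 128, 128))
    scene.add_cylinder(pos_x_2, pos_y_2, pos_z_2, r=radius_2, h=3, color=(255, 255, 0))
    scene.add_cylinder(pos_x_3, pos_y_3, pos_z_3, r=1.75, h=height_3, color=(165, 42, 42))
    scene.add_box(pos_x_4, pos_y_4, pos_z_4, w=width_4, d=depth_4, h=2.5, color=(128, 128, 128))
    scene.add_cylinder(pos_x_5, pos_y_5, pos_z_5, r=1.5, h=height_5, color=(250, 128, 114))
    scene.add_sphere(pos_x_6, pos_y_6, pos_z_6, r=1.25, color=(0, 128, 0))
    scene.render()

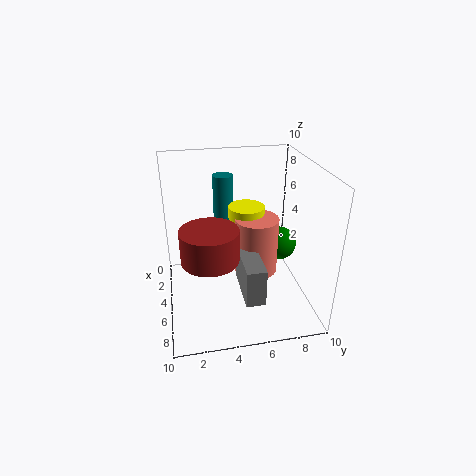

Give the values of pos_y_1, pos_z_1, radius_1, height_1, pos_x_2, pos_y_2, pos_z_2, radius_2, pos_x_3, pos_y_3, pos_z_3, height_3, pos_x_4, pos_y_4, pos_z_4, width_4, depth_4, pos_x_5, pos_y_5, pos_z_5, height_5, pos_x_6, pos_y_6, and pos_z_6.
pos_y_1 = 4.5
pos_z_1 = 4.75
radius_1 = 0.75
height_1 = 3.75
pos_x_2 = 4.25
pos_y_2 = 5.75
pos_z_2 = 4
radius_2 = 1.25
pos_x_3 = 7.75
pos_y_3 = 2.75
pos_z_3 = 5.25
height_3 = 2
pos_x_4 = 5.5
pos_y_4 = 4.75
pos_z_4 = 2.25
width_4 = 3.5
depth_4 = 1.25
pos_x_5 = 5.25
pos_y_5 = 6.25
pos_z_5 = 2.5
height_5 = 4
pos_x_6 = 3.75
pos_y_6 = 8.5
pos_z_6 = 3.5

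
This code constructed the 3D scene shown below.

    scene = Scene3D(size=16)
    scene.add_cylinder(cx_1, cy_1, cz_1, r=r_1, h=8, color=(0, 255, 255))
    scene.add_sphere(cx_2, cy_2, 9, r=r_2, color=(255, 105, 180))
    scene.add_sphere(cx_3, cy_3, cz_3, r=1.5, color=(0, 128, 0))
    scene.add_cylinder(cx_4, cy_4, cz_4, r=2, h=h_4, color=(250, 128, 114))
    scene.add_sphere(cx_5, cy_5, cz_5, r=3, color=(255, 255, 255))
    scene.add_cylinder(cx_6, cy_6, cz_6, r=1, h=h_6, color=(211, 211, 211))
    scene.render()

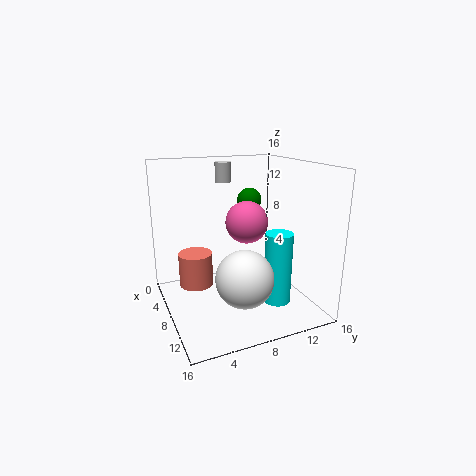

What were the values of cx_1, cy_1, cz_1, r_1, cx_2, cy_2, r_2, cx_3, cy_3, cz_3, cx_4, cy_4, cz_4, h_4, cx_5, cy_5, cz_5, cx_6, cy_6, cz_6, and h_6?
cx_1 = 11
cy_1 = 11.5
cz_1 = 1
r_1 = 1.5
cx_2 = 6
cy_2 = 10
r_2 = 2.5
cx_3 = 3.5
cy_3 = 11.5
cz_3 = 11
cx_4 = 4.5
cy_4 = 4
cz_4 = 1.5
h_4 = 4
cx_5 = 12
cy_5 = 7
cz_5 = 5
cx_6 = 1
cy_6 = 9
cz_6 = 13
h_6 = 2.5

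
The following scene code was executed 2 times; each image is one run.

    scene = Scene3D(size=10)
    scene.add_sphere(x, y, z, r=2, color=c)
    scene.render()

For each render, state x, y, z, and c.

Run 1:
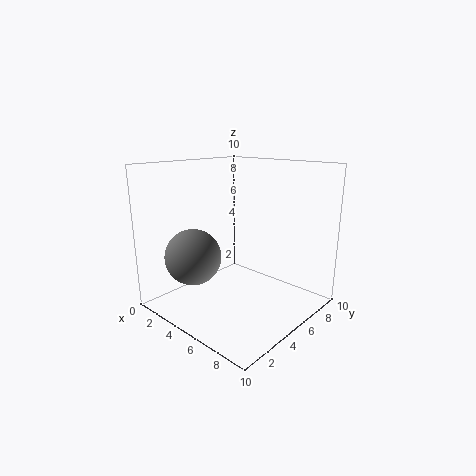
x = 2.5
y = 3
z = 3.5
c = 'gray'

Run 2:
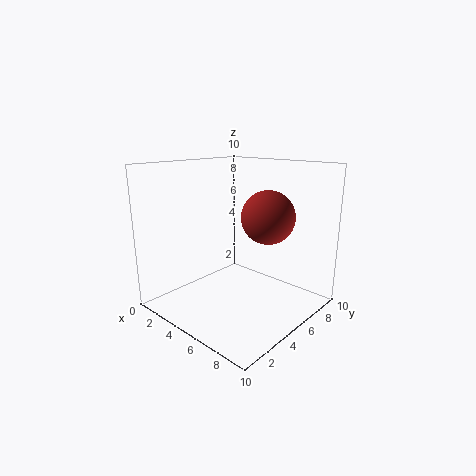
x = 5.5
y = 7.75
z = 6
c = 'brown'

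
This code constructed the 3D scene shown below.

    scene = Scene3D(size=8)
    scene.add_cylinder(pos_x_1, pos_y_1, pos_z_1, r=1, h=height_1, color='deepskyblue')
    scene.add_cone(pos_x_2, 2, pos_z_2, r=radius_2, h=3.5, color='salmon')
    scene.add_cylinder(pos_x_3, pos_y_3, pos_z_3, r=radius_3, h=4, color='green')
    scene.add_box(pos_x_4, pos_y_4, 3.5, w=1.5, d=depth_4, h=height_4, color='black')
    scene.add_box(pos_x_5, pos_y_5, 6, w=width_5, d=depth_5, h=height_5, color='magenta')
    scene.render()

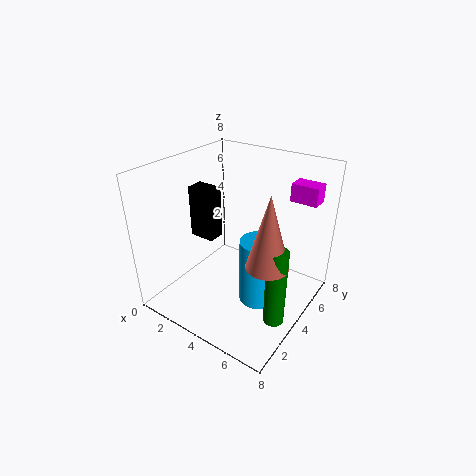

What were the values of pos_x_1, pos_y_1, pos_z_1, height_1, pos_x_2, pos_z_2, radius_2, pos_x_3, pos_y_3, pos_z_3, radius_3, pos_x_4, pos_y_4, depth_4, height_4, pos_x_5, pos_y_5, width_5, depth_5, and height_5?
pos_x_1 = 6; pos_y_1 = 3; pos_z_1 = 1.5; height_1 = 3.5; pos_x_2 = 7; pos_z_2 = 4.5; radius_2 = 1; pos_x_3 = 7.5; pos_y_3 = 2; pos_z_3 = 1.5; radius_3 = 0.5; pos_x_4 = 1; pos_y_4 = 3.5; depth_4 = 1; height_4 = 3; pos_x_5 = 6; pos_y_5 = 6; width_5 = 1.5; depth_5 = 1; height_5 = 1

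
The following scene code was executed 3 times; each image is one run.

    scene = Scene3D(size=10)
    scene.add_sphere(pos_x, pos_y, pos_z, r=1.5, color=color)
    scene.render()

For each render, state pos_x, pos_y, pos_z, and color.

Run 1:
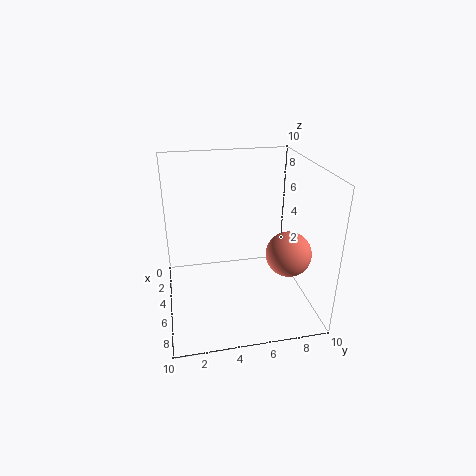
pos_x = 7, pos_y = 8, pos_z = 4.5, color = 'salmon'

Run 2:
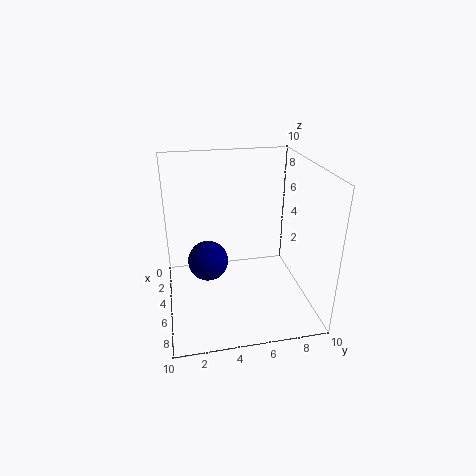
pos_x = 3.5, pos_y = 3, pos_z = 2.5, color = 'navy'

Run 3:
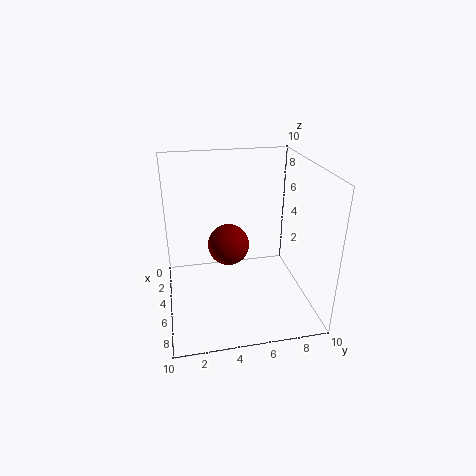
pos_x = 4, pos_y = 4.5, pos_z = 4, color = 'maroon'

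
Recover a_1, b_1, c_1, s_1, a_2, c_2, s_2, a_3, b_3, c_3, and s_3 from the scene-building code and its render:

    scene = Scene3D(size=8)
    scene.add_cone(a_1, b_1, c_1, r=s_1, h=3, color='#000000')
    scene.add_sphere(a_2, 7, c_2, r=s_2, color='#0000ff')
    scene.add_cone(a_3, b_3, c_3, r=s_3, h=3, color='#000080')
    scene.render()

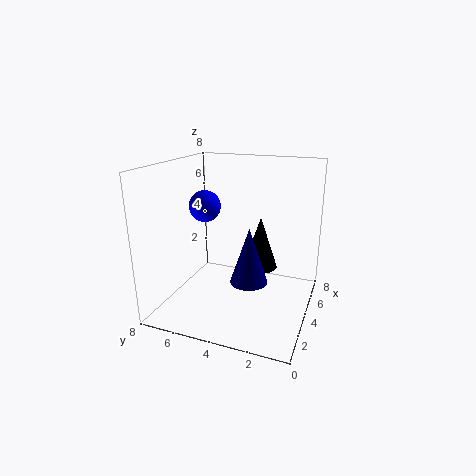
a_1 = 5
b_1 = 3
c_1 = 2
s_1 = 1
a_2 = 6
c_2 = 5
s_2 = 1
a_3 = 3
b_3 = 3
c_3 = 2
s_3 = 1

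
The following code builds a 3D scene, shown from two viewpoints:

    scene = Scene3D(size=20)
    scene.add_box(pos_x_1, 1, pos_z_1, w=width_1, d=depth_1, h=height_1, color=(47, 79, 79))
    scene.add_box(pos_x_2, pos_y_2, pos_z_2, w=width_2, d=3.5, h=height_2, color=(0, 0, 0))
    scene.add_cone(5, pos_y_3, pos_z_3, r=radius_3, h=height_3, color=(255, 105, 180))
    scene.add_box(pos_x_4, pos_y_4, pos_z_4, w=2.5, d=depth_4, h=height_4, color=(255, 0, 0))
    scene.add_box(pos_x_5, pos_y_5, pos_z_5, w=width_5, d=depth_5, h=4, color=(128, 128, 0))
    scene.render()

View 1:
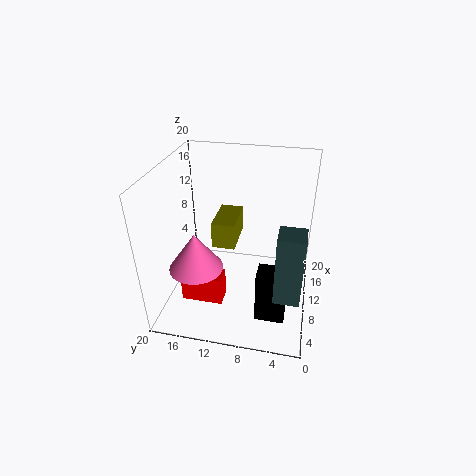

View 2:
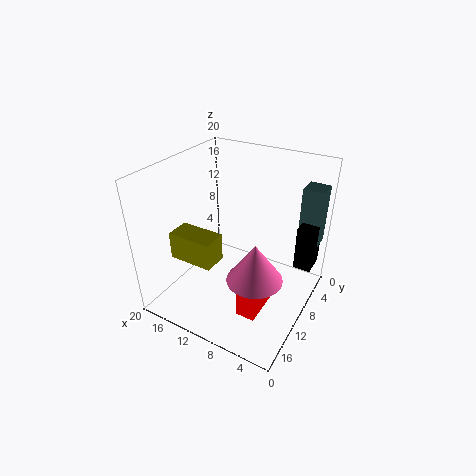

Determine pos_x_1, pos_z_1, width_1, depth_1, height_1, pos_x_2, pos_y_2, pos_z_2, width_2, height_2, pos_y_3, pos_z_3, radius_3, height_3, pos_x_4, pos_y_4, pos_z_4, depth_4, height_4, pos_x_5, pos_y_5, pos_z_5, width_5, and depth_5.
pos_x_1 = 0.5, pos_z_1 = 8, width_1 = 3, depth_1 = 3, height_1 = 8.5, pos_x_2 = 0.5, pos_y_2 = 2.5, pos_z_2 = 5, width_2 = 2.5, height_2 = 6.5, pos_y_3 = 14.5, pos_z_3 = 8, radius_3 = 3.5, height_3 = 5, pos_x_4 = 4, pos_y_4 = 11, pos_z_4 = 3, depth_4 = 5.5, height_4 = 4, pos_x_5 = 12, pos_y_5 = 11, pos_z_5 = 6.5, width_5 = 6.5, depth_5 = 3.5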